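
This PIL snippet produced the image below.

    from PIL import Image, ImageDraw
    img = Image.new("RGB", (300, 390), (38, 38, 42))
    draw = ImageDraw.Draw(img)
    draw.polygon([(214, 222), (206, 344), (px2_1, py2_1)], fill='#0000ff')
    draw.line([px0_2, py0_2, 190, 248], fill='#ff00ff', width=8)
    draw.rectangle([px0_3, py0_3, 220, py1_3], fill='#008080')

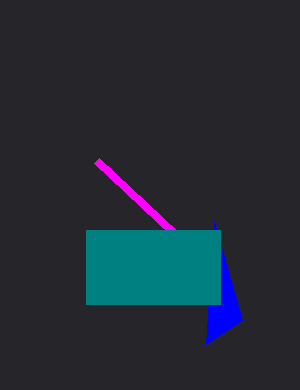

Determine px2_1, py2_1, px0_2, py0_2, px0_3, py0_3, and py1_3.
px2_1 = 242; py2_1 = 320; px0_2 = 96; py0_2 = 160; px0_3 = 86; py0_3 = 230; py1_3 = 304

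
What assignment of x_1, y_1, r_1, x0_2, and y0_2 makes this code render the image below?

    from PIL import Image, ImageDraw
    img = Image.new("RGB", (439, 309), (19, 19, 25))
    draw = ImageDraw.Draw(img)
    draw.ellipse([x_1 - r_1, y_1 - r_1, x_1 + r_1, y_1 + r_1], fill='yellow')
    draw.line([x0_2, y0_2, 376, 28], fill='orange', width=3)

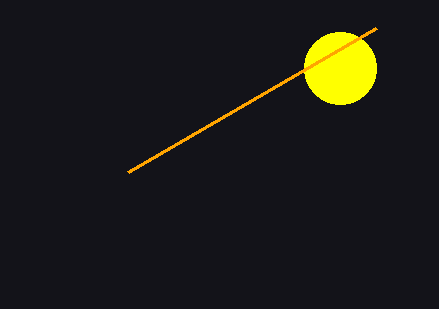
x_1 = 340; y_1 = 68; r_1 = 36; x0_2 = 128; y0_2 = 172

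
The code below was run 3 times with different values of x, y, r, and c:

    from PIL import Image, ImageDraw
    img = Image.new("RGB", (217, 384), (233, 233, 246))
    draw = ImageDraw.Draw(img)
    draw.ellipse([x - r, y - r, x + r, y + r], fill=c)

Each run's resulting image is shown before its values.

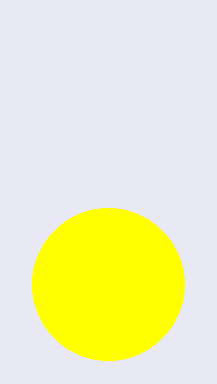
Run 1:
x = 108
y = 284
r = 76
c = 'yellow'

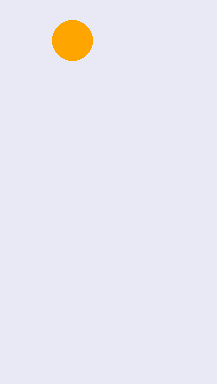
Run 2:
x = 72, y = 40, r = 20, c = 'orange'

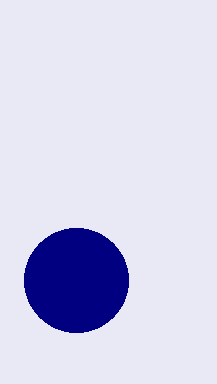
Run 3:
x = 76; y = 280; r = 52; c = 'navy'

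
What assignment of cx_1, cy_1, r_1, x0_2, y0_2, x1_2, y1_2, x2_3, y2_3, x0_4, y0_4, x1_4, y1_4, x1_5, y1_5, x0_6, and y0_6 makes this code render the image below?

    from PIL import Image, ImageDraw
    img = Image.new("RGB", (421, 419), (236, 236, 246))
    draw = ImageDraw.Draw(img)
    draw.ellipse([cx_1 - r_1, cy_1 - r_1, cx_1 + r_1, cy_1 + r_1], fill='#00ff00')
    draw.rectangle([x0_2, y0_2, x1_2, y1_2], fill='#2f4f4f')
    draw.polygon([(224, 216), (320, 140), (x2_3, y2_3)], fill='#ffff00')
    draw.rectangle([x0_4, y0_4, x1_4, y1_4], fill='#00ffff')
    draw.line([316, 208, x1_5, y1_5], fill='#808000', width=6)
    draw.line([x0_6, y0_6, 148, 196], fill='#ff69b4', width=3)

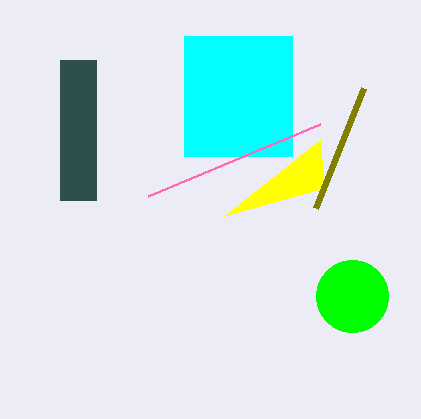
cx_1 = 352; cy_1 = 296; r_1 = 36; x0_2 = 60; y0_2 = 60; x1_2 = 96; y1_2 = 200; x2_3 = 324; y2_3 = 188; x0_4 = 184; y0_4 = 36; x1_4 = 292; y1_4 = 156; x1_5 = 364; y1_5 = 88; x0_6 = 320; y0_6 = 124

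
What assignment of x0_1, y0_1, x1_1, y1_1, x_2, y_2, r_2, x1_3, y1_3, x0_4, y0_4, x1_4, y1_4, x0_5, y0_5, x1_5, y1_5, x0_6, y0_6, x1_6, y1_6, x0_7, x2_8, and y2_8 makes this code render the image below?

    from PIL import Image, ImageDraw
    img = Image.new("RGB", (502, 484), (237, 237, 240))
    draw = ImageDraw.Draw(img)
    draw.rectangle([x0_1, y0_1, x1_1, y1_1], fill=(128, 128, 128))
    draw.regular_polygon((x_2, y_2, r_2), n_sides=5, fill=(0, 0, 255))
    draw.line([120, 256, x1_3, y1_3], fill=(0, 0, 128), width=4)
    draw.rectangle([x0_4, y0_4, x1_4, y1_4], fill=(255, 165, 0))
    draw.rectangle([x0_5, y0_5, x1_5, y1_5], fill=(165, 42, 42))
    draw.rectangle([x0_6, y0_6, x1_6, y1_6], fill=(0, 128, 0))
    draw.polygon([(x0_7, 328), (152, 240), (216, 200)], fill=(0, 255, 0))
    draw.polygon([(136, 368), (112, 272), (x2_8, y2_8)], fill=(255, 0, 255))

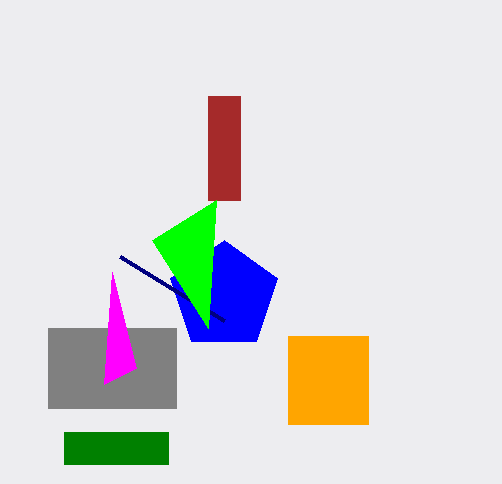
x0_1 = 48, y0_1 = 328, x1_1 = 176, y1_1 = 408, x_2 = 224, y_2 = 296, r_2 = 56, x1_3 = 224, y1_3 = 320, x0_4 = 288, y0_4 = 336, x1_4 = 368, y1_4 = 424, x0_5 = 208, y0_5 = 96, x1_5 = 240, y1_5 = 200, x0_6 = 64, y0_6 = 432, x1_6 = 168, y1_6 = 464, x0_7 = 208, x2_8 = 104, y2_8 = 384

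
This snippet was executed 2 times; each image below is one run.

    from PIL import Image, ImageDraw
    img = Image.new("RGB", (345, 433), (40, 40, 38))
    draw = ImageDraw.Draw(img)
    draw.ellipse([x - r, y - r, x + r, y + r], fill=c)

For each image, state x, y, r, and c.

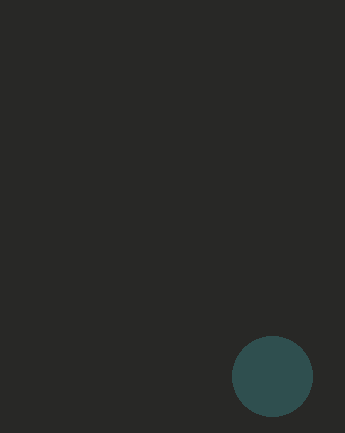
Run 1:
x = 272, y = 376, r = 40, c = 'darkslategray'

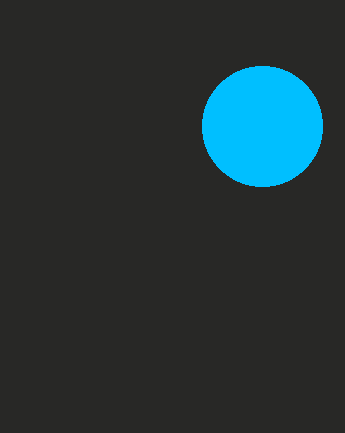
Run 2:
x = 262, y = 126, r = 60, c = 'deepskyblue'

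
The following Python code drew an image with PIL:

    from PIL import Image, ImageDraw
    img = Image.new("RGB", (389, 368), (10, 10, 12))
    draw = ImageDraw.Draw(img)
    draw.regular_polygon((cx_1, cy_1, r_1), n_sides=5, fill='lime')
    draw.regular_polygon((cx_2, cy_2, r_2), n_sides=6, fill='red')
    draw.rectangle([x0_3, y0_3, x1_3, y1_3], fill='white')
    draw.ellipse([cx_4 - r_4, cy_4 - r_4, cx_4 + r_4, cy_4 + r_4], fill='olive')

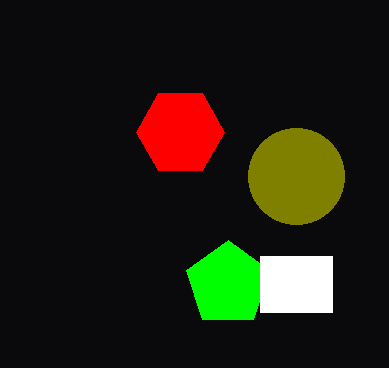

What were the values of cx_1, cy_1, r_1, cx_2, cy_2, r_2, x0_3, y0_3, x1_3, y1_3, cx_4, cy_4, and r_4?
cx_1 = 228; cy_1 = 284; r_1 = 44; cx_2 = 180; cy_2 = 132; r_2 = 44; x0_3 = 260; y0_3 = 256; x1_3 = 332; y1_3 = 312; cx_4 = 296; cy_4 = 176; r_4 = 48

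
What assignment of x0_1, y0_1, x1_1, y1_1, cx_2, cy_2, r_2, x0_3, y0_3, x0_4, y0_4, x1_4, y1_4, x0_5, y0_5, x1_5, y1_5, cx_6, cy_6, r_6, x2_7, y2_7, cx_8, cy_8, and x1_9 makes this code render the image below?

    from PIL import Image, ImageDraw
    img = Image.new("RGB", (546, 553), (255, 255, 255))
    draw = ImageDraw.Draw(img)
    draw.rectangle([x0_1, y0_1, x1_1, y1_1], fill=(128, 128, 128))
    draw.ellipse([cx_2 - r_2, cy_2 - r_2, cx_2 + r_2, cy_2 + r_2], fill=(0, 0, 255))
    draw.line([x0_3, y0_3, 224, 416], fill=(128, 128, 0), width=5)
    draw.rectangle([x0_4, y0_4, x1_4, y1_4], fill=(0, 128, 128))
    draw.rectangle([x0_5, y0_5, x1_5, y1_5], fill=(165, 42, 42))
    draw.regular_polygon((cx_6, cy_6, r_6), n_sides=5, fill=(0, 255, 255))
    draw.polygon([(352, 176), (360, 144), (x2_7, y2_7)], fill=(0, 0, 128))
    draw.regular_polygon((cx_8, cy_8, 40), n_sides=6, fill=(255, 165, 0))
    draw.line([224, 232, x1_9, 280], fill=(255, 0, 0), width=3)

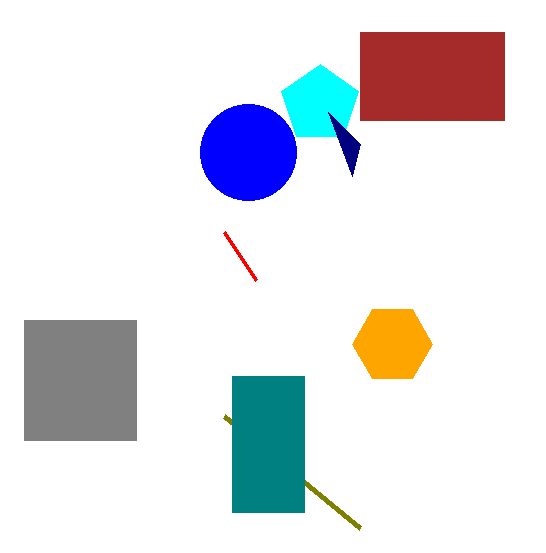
x0_1 = 24
y0_1 = 320
x1_1 = 136
y1_1 = 440
cx_2 = 248
cy_2 = 152
r_2 = 48
x0_3 = 360
y0_3 = 528
x0_4 = 232
y0_4 = 376
x1_4 = 304
y1_4 = 512
x0_5 = 360
y0_5 = 32
x1_5 = 504
y1_5 = 120
cx_6 = 320
cy_6 = 104
r_6 = 40
x2_7 = 328
y2_7 = 112
cx_8 = 392
cy_8 = 344
x1_9 = 256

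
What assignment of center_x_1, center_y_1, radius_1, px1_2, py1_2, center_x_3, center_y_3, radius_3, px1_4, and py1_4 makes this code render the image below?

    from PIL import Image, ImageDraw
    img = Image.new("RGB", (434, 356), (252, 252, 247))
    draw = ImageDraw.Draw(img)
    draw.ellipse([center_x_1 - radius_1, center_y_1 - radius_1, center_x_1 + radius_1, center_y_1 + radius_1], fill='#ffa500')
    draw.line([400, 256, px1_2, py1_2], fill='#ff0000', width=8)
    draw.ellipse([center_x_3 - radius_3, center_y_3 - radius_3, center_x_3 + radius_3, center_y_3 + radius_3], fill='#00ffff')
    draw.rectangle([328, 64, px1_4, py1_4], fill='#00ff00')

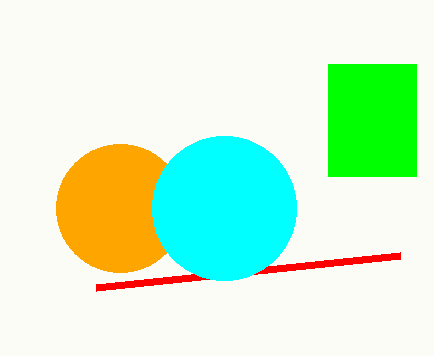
center_x_1 = 120
center_y_1 = 208
radius_1 = 64
px1_2 = 96
py1_2 = 288
center_x_3 = 224
center_y_3 = 208
radius_3 = 72
px1_4 = 416
py1_4 = 176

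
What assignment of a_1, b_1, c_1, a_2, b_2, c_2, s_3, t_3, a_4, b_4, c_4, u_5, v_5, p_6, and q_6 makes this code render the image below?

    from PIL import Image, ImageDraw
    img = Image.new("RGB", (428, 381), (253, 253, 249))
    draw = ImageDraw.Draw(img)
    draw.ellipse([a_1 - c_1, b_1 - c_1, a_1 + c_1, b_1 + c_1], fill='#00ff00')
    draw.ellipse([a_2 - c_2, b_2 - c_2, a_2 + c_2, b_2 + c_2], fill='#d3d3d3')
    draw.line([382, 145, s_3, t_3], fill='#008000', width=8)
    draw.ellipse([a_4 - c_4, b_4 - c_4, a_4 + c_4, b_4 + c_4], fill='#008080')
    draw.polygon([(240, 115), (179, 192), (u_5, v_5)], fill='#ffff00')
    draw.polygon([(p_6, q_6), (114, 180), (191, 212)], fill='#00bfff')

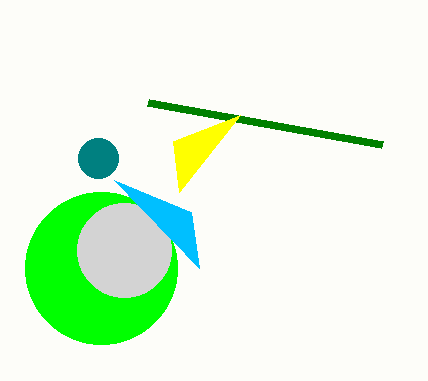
a_1 = 101; b_1 = 268; c_1 = 76; a_2 = 124; b_2 = 250; c_2 = 47; s_3 = 148; t_3 = 103; a_4 = 98; b_4 = 158; c_4 = 20; u_5 = 173; v_5 = 141; p_6 = 199; q_6 = 268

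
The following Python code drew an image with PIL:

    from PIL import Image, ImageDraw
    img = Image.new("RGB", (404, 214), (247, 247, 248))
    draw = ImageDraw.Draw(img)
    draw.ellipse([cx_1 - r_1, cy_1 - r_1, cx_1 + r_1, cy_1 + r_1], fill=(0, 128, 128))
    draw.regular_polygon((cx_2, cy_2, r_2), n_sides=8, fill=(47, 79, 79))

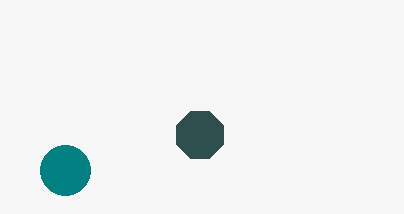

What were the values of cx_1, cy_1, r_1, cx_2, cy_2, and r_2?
cx_1 = 65, cy_1 = 170, r_1 = 25, cx_2 = 200, cy_2 = 135, r_2 = 25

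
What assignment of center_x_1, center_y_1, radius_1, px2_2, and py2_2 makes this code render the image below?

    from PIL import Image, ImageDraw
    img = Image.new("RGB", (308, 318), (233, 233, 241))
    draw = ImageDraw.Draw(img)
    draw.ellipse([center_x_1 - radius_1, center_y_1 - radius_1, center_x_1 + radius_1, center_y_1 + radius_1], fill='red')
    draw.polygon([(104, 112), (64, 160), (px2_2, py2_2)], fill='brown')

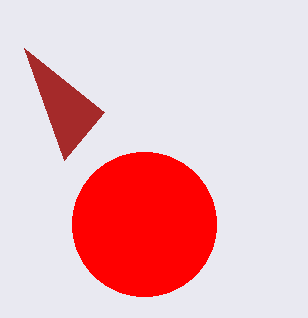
center_x_1 = 144, center_y_1 = 224, radius_1 = 72, px2_2 = 24, py2_2 = 48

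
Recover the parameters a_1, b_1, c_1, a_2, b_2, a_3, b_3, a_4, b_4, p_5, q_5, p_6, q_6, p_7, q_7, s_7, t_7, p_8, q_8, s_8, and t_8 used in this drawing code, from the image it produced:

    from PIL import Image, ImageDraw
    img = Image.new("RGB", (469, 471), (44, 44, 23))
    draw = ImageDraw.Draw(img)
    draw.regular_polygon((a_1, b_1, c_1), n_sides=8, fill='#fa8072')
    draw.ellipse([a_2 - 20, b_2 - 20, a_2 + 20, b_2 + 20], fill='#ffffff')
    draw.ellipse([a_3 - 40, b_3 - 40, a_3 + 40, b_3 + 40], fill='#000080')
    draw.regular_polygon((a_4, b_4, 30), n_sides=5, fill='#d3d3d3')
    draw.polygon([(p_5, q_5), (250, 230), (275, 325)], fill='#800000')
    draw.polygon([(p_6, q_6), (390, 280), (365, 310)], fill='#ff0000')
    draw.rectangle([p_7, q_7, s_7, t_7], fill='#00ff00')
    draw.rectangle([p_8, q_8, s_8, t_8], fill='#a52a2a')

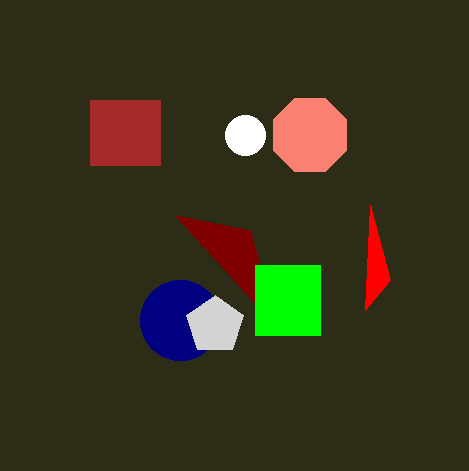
a_1 = 310; b_1 = 135; c_1 = 40; a_2 = 245; b_2 = 135; a_3 = 180; b_3 = 320; a_4 = 215; b_4 = 325; p_5 = 175; q_5 = 215; p_6 = 370; q_6 = 205; p_7 = 255; q_7 = 265; s_7 = 320; t_7 = 335; p_8 = 90; q_8 = 100; s_8 = 160; t_8 = 165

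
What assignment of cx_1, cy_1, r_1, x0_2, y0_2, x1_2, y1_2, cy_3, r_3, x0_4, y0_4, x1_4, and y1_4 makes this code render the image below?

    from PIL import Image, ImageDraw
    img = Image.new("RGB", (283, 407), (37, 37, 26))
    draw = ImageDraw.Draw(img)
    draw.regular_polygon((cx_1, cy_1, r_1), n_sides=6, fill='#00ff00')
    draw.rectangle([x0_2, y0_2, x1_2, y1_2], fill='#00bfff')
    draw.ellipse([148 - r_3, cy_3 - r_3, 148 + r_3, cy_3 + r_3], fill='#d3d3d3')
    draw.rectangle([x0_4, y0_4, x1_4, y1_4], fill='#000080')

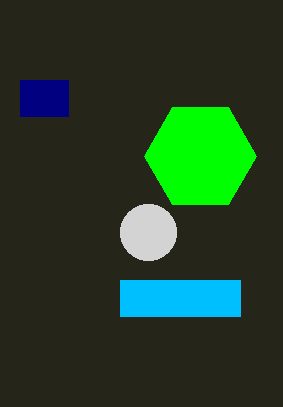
cx_1 = 200
cy_1 = 156
r_1 = 56
x0_2 = 120
y0_2 = 280
x1_2 = 240
y1_2 = 316
cy_3 = 232
r_3 = 28
x0_4 = 20
y0_4 = 80
x1_4 = 68
y1_4 = 116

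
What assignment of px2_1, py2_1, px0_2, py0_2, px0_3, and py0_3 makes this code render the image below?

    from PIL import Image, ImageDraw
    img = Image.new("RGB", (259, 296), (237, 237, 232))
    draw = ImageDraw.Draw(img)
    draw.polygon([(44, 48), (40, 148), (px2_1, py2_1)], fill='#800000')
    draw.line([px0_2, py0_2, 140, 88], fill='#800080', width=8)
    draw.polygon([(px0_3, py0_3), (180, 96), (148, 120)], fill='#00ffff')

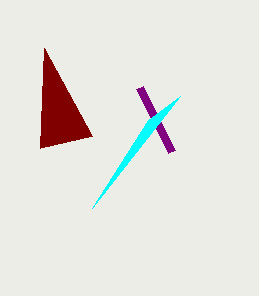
px2_1 = 92, py2_1 = 136, px0_2 = 172, py0_2 = 152, px0_3 = 92, py0_3 = 208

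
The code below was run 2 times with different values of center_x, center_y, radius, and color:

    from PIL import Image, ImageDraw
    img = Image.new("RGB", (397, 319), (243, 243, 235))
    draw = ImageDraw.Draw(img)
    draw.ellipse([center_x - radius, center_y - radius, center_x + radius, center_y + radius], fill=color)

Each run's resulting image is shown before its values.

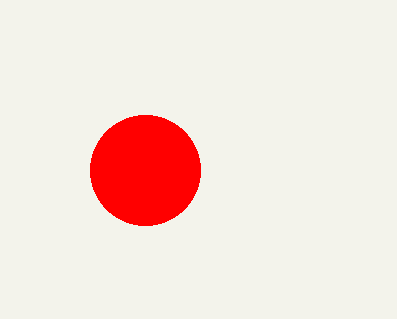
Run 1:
center_x = 145; center_y = 170; radius = 55; color = 'red'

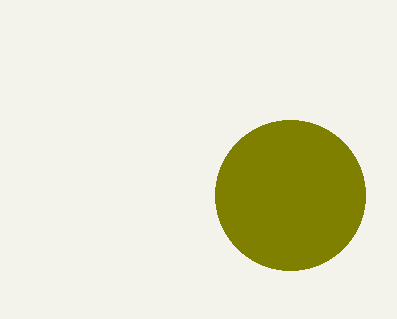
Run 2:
center_x = 290
center_y = 195
radius = 75
color = 'olive'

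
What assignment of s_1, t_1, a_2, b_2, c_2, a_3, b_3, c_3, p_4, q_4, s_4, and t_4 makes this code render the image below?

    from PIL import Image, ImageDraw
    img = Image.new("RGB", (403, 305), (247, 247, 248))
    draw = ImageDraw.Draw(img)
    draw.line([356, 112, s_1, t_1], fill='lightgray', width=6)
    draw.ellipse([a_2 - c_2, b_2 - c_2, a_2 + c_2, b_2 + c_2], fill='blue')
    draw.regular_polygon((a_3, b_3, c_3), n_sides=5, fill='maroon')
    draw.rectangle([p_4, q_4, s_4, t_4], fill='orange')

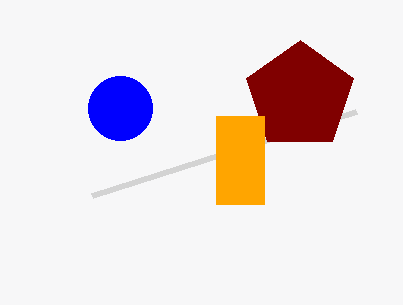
s_1 = 92, t_1 = 196, a_2 = 120, b_2 = 108, c_2 = 32, a_3 = 300, b_3 = 96, c_3 = 56, p_4 = 216, q_4 = 116, s_4 = 264, t_4 = 204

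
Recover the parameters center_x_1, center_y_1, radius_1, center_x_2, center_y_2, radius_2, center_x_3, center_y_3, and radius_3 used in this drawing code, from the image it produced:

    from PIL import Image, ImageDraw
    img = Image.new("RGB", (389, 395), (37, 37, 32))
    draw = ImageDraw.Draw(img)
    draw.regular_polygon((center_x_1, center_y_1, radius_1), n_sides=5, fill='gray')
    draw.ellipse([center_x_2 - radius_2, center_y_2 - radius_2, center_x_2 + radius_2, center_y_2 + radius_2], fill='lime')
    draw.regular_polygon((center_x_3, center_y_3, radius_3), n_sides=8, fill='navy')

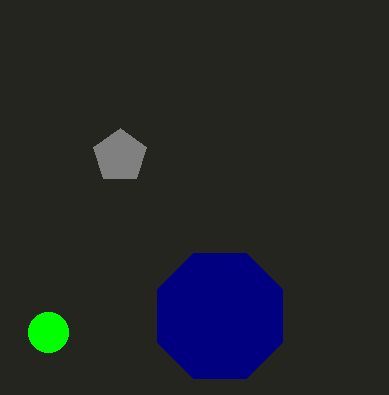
center_x_1 = 120
center_y_1 = 156
radius_1 = 28
center_x_2 = 48
center_y_2 = 332
radius_2 = 20
center_x_3 = 220
center_y_3 = 316
radius_3 = 68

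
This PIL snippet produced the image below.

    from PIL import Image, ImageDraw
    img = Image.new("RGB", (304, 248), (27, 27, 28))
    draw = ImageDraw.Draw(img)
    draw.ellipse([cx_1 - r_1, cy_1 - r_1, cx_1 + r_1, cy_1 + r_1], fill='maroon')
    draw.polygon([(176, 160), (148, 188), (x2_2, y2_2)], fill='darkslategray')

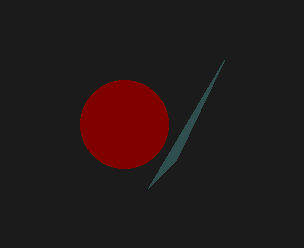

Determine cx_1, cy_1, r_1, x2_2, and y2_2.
cx_1 = 124; cy_1 = 124; r_1 = 44; x2_2 = 224; y2_2 = 60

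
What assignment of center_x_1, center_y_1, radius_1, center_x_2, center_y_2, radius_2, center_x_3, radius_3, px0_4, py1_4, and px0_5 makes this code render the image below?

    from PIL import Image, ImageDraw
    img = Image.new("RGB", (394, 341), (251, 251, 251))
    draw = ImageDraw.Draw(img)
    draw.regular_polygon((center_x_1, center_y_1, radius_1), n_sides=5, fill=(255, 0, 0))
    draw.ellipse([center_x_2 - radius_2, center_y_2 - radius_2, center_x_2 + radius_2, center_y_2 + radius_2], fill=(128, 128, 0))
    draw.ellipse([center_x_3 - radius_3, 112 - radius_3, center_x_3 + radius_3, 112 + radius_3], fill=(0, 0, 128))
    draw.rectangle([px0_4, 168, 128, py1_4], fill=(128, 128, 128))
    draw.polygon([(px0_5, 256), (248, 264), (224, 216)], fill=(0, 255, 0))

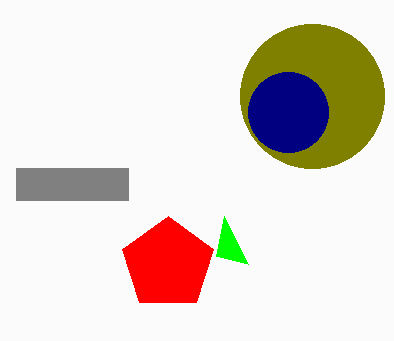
center_x_1 = 168; center_y_1 = 264; radius_1 = 48; center_x_2 = 312; center_y_2 = 96; radius_2 = 72; center_x_3 = 288; radius_3 = 40; px0_4 = 16; py1_4 = 200; px0_5 = 216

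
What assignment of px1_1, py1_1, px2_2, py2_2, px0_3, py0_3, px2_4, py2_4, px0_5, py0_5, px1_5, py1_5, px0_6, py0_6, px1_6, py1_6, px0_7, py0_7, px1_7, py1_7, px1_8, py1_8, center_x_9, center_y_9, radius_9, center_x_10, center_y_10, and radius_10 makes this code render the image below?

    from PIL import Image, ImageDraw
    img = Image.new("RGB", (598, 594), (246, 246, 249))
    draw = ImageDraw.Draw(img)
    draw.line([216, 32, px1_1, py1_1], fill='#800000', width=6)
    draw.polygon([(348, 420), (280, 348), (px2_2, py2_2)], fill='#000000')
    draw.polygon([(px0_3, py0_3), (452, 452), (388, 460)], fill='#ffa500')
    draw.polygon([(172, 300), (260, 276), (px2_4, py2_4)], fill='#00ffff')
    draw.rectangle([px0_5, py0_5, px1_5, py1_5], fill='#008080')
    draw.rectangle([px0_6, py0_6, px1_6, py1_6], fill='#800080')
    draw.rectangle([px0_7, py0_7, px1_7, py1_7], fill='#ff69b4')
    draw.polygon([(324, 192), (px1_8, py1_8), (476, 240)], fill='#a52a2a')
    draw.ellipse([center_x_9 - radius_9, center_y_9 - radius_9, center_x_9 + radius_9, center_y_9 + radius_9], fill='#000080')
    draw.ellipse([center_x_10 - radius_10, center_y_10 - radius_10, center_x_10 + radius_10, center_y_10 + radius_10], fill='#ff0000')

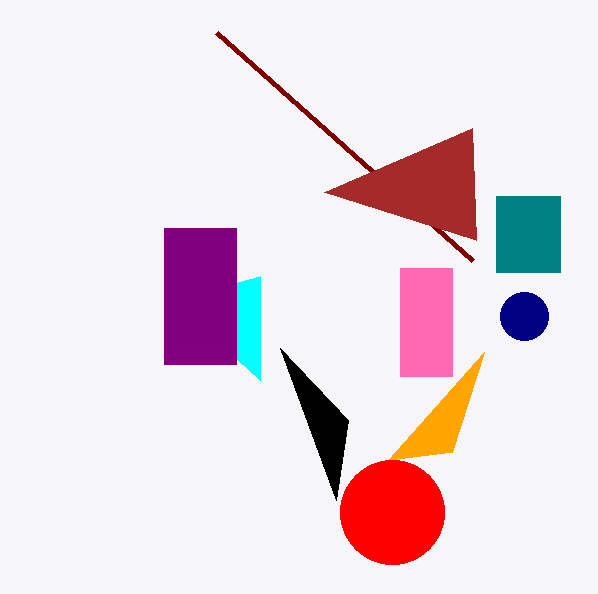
px1_1 = 472, py1_1 = 260, px2_2 = 336, py2_2 = 500, px0_3 = 484, py0_3 = 352, px2_4 = 260, py2_4 = 380, px0_5 = 496, py0_5 = 196, px1_5 = 560, py1_5 = 272, px0_6 = 164, py0_6 = 228, px1_6 = 236, py1_6 = 364, px0_7 = 400, py0_7 = 268, px1_7 = 452, py1_7 = 376, px1_8 = 472, py1_8 = 128, center_x_9 = 524, center_y_9 = 316, radius_9 = 24, center_x_10 = 392, center_y_10 = 512, radius_10 = 52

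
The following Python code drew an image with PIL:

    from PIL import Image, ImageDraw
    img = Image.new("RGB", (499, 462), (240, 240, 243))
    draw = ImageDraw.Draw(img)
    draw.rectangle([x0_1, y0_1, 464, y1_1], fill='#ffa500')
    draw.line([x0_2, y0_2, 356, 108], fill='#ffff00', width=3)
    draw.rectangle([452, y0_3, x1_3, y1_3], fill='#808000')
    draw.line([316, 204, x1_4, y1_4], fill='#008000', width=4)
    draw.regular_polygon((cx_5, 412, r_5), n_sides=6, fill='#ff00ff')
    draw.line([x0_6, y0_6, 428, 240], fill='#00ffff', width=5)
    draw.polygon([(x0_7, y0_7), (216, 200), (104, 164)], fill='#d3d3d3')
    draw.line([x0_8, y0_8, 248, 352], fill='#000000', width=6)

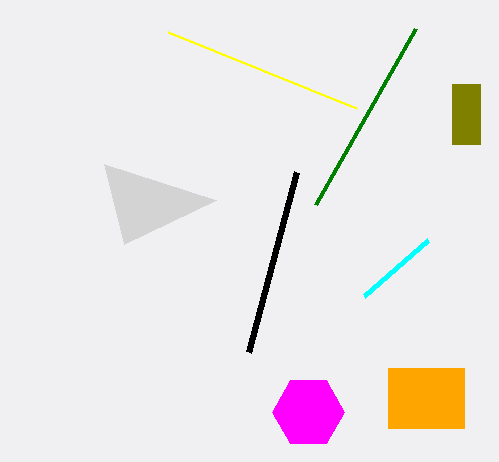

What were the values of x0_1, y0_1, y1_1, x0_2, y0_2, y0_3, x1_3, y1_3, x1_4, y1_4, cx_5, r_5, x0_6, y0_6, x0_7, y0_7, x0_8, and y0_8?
x0_1 = 388
y0_1 = 368
y1_1 = 428
x0_2 = 168
y0_2 = 32
y0_3 = 84
x1_3 = 480
y1_3 = 144
x1_4 = 416
y1_4 = 28
cx_5 = 308
r_5 = 36
x0_6 = 364
y0_6 = 296
x0_7 = 124
y0_7 = 244
x0_8 = 296
y0_8 = 172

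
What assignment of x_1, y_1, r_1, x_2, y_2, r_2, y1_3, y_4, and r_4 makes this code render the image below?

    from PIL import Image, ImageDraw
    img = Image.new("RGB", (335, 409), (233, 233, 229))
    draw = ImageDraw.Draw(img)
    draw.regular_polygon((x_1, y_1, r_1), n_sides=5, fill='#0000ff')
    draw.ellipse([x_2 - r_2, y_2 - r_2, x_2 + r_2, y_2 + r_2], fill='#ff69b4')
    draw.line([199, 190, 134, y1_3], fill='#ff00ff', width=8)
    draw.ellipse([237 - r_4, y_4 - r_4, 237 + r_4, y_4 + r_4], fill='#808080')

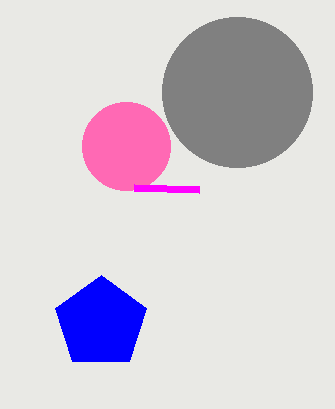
x_1 = 101
y_1 = 323
r_1 = 48
x_2 = 126
y_2 = 146
r_2 = 44
y1_3 = 188
y_4 = 92
r_4 = 75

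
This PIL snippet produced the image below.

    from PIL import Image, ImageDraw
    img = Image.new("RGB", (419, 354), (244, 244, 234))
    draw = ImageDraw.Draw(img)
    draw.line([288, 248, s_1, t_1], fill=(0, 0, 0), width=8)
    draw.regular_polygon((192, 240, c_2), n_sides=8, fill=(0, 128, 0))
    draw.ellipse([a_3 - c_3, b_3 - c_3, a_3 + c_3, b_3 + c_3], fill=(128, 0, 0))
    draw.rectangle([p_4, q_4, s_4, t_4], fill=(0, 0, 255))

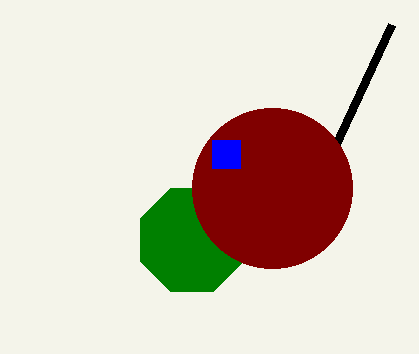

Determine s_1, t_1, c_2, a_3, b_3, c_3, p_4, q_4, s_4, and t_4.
s_1 = 392, t_1 = 24, c_2 = 56, a_3 = 272, b_3 = 188, c_3 = 80, p_4 = 212, q_4 = 140, s_4 = 240, t_4 = 168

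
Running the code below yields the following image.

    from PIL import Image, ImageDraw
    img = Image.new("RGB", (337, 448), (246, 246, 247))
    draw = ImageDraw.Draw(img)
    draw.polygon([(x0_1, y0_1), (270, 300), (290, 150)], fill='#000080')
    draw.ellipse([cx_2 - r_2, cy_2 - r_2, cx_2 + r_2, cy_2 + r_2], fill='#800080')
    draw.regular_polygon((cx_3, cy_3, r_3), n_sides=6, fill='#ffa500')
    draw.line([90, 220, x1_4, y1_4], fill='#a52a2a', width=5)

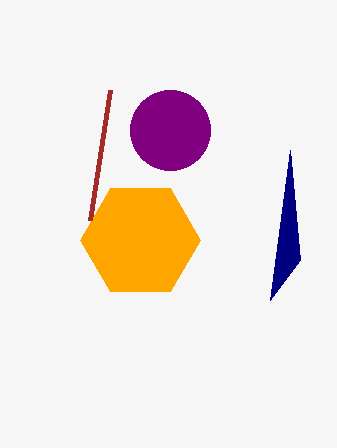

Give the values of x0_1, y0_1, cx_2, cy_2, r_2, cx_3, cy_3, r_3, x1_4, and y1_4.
x0_1 = 300
y0_1 = 260
cx_2 = 170
cy_2 = 130
r_2 = 40
cx_3 = 140
cy_3 = 240
r_3 = 60
x1_4 = 110
y1_4 = 90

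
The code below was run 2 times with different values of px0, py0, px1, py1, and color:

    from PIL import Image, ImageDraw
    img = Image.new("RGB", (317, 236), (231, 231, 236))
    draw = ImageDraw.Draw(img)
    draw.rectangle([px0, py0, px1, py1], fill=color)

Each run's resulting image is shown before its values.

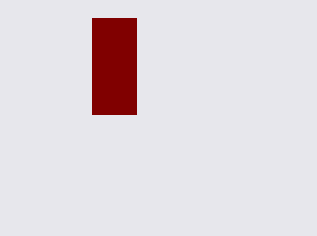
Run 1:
px0 = 92; py0 = 18; px1 = 136; py1 = 114; color = 'maroon'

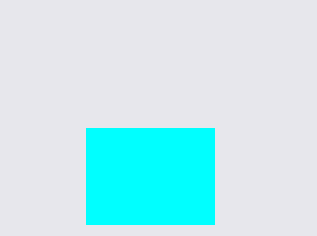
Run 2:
px0 = 86; py0 = 128; px1 = 214; py1 = 224; color = 'cyan'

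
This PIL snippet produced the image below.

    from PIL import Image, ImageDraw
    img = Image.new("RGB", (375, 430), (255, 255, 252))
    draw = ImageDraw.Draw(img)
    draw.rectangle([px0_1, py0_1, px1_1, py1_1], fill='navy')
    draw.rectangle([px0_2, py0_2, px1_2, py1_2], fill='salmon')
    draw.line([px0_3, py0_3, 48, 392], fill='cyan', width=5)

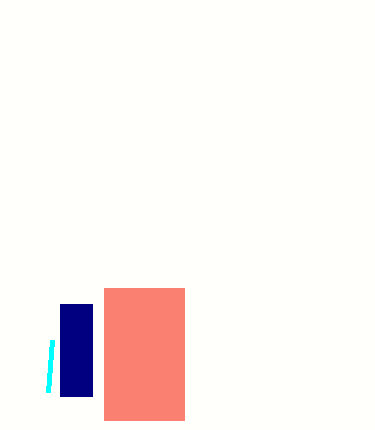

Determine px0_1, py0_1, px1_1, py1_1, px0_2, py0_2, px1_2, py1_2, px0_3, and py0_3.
px0_1 = 60, py0_1 = 304, px1_1 = 92, py1_1 = 396, px0_2 = 104, py0_2 = 288, px1_2 = 184, py1_2 = 420, px0_3 = 52, py0_3 = 340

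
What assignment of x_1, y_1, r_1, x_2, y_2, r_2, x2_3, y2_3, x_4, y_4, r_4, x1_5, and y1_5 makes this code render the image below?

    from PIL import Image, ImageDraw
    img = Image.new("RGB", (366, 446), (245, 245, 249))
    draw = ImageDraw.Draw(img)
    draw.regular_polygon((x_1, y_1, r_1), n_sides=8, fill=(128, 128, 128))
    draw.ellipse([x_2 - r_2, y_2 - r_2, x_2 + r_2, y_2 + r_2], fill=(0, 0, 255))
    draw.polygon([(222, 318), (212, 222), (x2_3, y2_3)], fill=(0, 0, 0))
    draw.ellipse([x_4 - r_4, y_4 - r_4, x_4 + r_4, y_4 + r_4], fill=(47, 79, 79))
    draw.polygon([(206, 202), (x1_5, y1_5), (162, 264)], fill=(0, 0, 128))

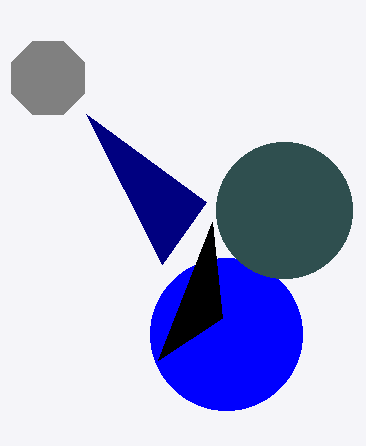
x_1 = 48
y_1 = 78
r_1 = 40
x_2 = 226
y_2 = 334
r_2 = 76
x2_3 = 158
y2_3 = 360
x_4 = 284
y_4 = 210
r_4 = 68
x1_5 = 86
y1_5 = 114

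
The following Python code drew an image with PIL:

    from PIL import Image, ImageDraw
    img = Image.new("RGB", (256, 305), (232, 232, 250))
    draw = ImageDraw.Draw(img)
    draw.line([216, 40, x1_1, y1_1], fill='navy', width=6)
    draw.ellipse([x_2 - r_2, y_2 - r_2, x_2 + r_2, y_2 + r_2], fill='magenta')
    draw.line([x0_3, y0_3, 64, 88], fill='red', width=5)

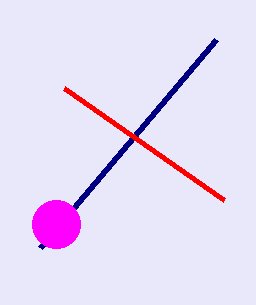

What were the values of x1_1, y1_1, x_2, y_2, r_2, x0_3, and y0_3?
x1_1 = 40, y1_1 = 248, x_2 = 56, y_2 = 224, r_2 = 24, x0_3 = 224, y0_3 = 200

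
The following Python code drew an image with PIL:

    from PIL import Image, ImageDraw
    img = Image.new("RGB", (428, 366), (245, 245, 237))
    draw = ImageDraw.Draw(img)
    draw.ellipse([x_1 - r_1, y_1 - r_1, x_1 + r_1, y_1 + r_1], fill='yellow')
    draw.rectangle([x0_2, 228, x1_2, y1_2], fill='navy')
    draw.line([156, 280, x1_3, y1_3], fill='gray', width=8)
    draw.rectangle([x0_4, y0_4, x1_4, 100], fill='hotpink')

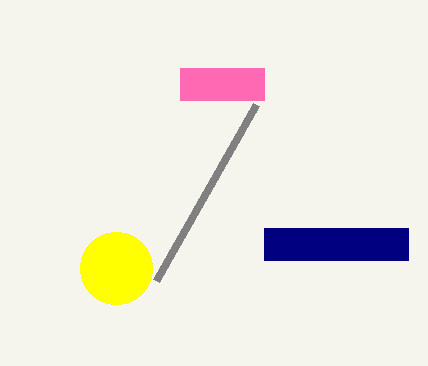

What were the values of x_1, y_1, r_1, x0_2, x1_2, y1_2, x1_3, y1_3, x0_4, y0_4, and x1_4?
x_1 = 116
y_1 = 268
r_1 = 36
x0_2 = 264
x1_2 = 408
y1_2 = 260
x1_3 = 256
y1_3 = 104
x0_4 = 180
y0_4 = 68
x1_4 = 264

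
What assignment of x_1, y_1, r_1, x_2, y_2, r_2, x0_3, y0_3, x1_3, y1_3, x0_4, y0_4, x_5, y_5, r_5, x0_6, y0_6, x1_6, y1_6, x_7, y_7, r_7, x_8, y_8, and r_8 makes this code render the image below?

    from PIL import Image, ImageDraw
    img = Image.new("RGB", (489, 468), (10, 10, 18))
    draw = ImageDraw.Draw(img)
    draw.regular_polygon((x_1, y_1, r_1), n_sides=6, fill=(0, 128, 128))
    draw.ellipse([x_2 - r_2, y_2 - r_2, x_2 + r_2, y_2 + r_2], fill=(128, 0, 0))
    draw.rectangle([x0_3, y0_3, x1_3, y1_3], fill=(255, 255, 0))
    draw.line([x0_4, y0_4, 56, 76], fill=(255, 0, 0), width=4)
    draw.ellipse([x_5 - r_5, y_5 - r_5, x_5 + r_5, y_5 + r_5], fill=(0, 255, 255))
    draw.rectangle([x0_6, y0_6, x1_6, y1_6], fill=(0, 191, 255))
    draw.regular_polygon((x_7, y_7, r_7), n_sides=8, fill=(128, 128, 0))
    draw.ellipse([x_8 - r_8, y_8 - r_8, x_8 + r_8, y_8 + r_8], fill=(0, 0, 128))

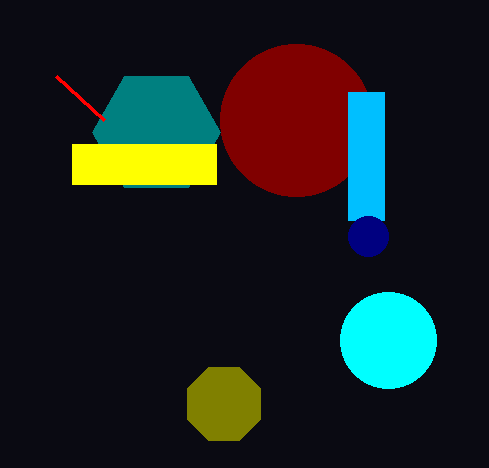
x_1 = 156; y_1 = 132; r_1 = 64; x_2 = 296; y_2 = 120; r_2 = 76; x0_3 = 72; y0_3 = 144; x1_3 = 216; y1_3 = 184; x0_4 = 104; y0_4 = 120; x_5 = 388; y_5 = 340; r_5 = 48; x0_6 = 348; y0_6 = 92; x1_6 = 384; y1_6 = 220; x_7 = 224; y_7 = 404; r_7 = 40; x_8 = 368; y_8 = 236; r_8 = 20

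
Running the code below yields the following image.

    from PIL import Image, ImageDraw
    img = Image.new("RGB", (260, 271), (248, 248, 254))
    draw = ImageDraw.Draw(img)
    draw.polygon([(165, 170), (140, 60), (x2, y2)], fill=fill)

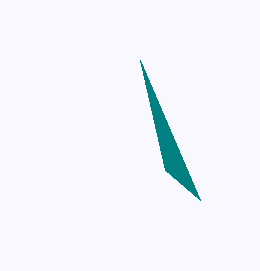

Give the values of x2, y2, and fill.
x2 = 200
y2 = 200
fill = 'teal'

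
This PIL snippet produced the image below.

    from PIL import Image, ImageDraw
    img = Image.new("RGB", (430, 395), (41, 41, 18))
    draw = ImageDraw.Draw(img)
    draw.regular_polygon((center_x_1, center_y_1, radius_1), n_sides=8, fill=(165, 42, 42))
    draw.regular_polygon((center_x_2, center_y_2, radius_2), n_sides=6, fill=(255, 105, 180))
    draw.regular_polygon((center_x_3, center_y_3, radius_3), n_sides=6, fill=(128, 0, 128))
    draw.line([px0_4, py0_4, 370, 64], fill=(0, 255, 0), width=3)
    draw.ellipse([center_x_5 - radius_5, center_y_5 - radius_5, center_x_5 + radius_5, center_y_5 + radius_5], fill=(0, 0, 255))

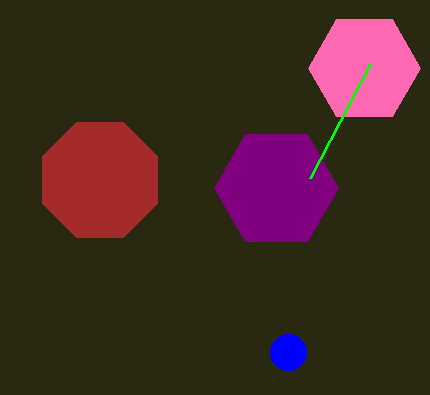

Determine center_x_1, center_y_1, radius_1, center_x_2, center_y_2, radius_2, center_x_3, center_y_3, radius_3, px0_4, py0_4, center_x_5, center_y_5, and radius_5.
center_x_1 = 100
center_y_1 = 180
radius_1 = 62
center_x_2 = 364
center_y_2 = 68
radius_2 = 56
center_x_3 = 276
center_y_3 = 188
radius_3 = 62
px0_4 = 310
py0_4 = 178
center_x_5 = 288
center_y_5 = 352
radius_5 = 18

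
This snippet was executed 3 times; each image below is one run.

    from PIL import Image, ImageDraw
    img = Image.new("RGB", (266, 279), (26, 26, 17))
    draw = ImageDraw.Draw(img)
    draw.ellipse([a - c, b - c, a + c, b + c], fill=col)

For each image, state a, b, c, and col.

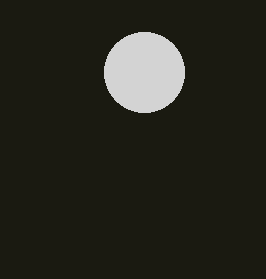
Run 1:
a = 144, b = 72, c = 40, col = 'lightgray'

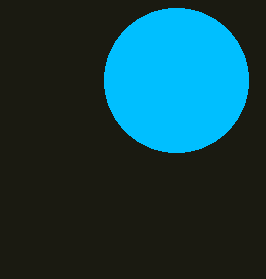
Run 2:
a = 176
b = 80
c = 72
col = 'deepskyblue'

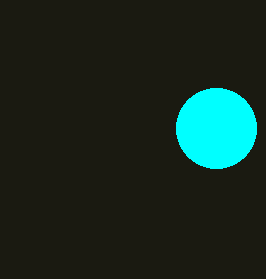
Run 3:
a = 216; b = 128; c = 40; col = 'cyan'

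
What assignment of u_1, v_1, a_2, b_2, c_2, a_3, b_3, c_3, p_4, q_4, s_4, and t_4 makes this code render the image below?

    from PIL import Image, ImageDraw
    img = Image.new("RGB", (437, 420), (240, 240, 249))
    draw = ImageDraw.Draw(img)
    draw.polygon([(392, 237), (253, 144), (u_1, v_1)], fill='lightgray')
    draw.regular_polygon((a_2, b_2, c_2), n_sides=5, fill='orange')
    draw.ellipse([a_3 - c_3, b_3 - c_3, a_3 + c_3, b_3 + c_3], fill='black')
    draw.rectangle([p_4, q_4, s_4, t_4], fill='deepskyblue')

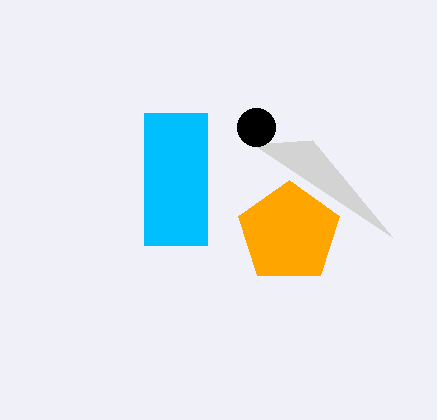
u_1 = 312, v_1 = 140, a_2 = 289, b_2 = 233, c_2 = 53, a_3 = 256, b_3 = 127, c_3 = 19, p_4 = 144, q_4 = 113, s_4 = 207, t_4 = 245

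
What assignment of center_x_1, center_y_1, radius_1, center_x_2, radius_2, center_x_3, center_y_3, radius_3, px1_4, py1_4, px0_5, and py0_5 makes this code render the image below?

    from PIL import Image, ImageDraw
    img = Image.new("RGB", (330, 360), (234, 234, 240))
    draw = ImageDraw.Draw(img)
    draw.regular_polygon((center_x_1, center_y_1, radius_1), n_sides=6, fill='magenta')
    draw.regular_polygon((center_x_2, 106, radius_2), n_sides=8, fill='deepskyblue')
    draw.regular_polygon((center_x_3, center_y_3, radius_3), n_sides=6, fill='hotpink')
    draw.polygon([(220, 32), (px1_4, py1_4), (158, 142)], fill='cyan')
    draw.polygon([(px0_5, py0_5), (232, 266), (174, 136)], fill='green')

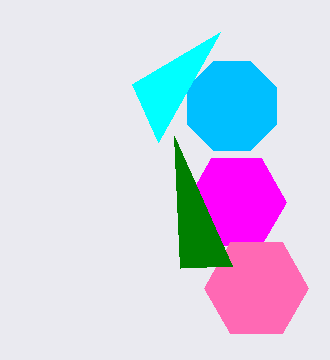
center_x_1 = 236, center_y_1 = 202, radius_1 = 50, center_x_2 = 232, radius_2 = 48, center_x_3 = 256, center_y_3 = 288, radius_3 = 52, px1_4 = 132, py1_4 = 84, px0_5 = 180, py0_5 = 268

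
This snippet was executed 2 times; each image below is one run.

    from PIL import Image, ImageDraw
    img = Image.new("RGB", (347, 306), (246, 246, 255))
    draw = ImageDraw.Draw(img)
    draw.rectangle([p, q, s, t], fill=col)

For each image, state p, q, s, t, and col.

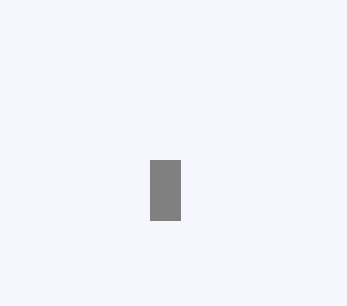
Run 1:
p = 150
q = 160
s = 180
t = 220
col = 'gray'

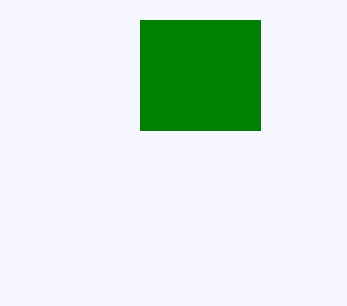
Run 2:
p = 140, q = 20, s = 260, t = 130, col = 'green'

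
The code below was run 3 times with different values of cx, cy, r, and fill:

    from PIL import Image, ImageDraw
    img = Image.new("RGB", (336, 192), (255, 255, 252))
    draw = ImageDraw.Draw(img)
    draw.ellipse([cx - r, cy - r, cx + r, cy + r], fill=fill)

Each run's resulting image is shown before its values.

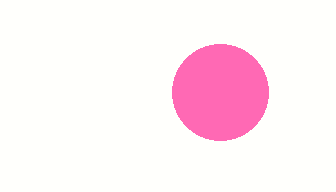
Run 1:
cx = 220
cy = 92
r = 48
fill = 'hotpink'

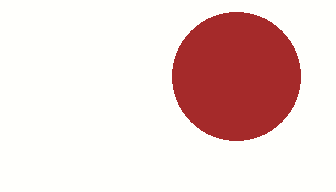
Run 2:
cx = 236; cy = 76; r = 64; fill = 'brown'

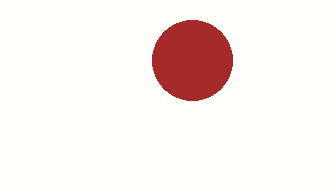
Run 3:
cx = 192; cy = 60; r = 40; fill = 'brown'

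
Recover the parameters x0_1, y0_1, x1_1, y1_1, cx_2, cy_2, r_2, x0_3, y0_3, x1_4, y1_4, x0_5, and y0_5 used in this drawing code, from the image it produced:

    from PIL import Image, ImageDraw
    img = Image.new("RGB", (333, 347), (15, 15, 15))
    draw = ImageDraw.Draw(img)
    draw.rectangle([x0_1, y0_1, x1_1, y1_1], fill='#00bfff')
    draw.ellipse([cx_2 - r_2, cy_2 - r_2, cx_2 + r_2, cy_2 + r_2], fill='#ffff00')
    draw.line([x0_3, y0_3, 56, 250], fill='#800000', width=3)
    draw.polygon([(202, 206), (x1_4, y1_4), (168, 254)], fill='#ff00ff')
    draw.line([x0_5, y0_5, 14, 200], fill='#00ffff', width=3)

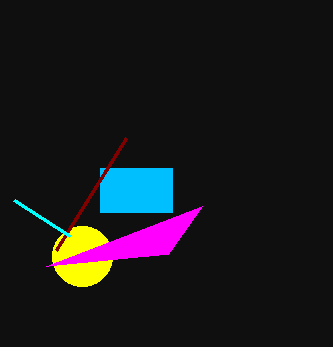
x0_1 = 100; y0_1 = 168; x1_1 = 172; y1_1 = 212; cx_2 = 82; cy_2 = 256; r_2 = 30; x0_3 = 126; y0_3 = 138; x1_4 = 46; y1_4 = 266; x0_5 = 70; y0_5 = 236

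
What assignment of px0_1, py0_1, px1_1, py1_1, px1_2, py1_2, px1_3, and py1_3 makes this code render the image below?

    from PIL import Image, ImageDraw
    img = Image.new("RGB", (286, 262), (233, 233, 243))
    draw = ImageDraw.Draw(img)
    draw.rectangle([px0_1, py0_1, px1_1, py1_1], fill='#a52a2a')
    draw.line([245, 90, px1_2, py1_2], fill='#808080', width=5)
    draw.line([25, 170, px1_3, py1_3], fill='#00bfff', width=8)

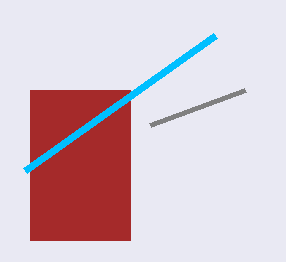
px0_1 = 30; py0_1 = 90; px1_1 = 130; py1_1 = 240; px1_2 = 150; py1_2 = 125; px1_3 = 215; py1_3 = 35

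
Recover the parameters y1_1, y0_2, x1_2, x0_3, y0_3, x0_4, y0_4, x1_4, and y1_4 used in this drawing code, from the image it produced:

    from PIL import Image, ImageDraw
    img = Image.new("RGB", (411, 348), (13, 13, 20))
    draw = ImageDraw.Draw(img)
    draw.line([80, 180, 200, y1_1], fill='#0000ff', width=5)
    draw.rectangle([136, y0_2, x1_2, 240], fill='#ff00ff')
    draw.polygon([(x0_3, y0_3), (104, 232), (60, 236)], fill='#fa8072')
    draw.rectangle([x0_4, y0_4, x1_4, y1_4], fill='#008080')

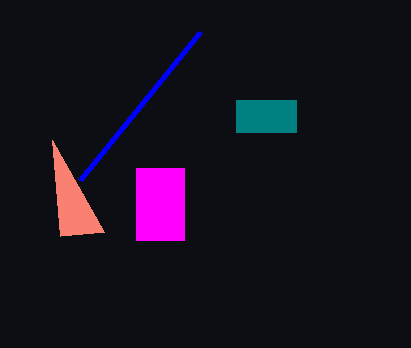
y1_1 = 32, y0_2 = 168, x1_2 = 184, x0_3 = 52, y0_3 = 140, x0_4 = 236, y0_4 = 100, x1_4 = 296, y1_4 = 132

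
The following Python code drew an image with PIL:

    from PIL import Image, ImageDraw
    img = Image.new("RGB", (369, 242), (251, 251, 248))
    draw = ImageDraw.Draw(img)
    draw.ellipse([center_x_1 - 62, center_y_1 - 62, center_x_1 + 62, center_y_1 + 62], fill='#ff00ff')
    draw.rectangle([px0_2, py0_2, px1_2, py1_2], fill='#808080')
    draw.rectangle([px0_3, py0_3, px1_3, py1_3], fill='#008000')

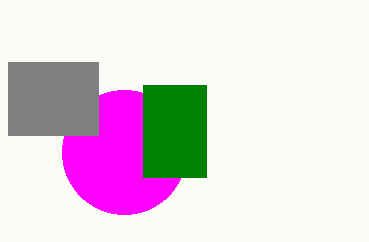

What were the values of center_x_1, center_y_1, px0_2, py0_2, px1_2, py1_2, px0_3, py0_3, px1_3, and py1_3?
center_x_1 = 124; center_y_1 = 152; px0_2 = 8; py0_2 = 62; px1_2 = 98; py1_2 = 135; px0_3 = 143; py0_3 = 85; px1_3 = 206; py1_3 = 177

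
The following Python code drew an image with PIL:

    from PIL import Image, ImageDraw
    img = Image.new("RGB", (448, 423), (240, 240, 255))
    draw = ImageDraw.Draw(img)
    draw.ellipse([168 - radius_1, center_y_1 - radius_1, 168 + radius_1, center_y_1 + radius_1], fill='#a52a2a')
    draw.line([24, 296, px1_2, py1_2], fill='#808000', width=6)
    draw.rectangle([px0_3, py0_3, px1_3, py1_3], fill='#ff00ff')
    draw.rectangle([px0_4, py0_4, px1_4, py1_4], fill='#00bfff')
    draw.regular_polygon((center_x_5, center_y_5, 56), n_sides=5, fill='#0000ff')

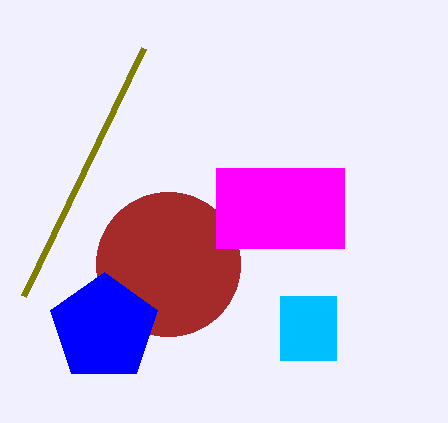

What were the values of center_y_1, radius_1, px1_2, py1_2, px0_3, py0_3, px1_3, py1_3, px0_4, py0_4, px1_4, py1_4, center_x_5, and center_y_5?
center_y_1 = 264; radius_1 = 72; px1_2 = 144; py1_2 = 48; px0_3 = 216; py0_3 = 168; px1_3 = 344; py1_3 = 248; px0_4 = 280; py0_4 = 296; px1_4 = 336; py1_4 = 360; center_x_5 = 104; center_y_5 = 328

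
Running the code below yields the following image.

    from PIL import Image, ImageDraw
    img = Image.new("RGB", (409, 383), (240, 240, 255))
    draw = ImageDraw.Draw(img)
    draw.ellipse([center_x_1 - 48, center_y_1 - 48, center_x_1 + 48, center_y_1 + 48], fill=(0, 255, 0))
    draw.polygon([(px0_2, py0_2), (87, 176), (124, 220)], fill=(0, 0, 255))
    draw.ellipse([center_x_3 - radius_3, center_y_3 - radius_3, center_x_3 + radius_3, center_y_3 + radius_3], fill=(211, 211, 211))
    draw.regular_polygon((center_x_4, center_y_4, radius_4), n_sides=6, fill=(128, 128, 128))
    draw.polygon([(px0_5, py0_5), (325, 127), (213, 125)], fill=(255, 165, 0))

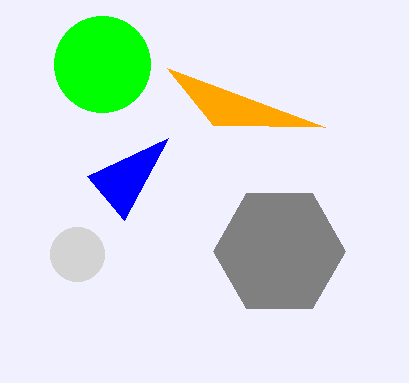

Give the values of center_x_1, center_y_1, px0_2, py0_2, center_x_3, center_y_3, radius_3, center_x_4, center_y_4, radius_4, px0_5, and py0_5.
center_x_1 = 102; center_y_1 = 64; px0_2 = 168; py0_2 = 138; center_x_3 = 77; center_y_3 = 254; radius_3 = 27; center_x_4 = 279; center_y_4 = 251; radius_4 = 66; px0_5 = 167; py0_5 = 68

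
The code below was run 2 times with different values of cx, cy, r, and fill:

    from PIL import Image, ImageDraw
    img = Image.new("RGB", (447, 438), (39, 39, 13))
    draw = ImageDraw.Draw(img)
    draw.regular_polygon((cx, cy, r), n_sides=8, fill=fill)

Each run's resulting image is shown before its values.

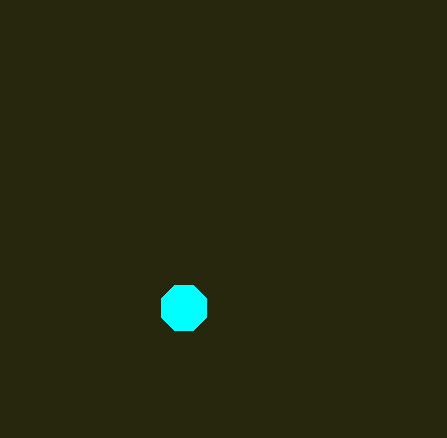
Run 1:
cx = 184; cy = 308; r = 24; fill = 'cyan'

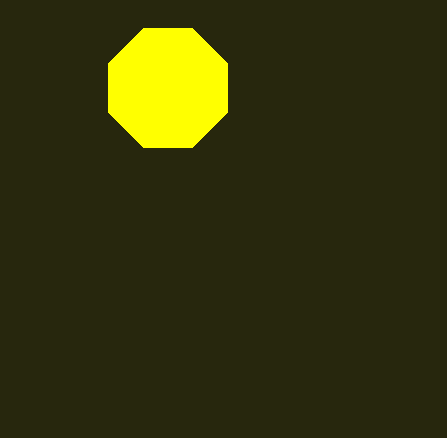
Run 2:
cx = 168
cy = 88
r = 64
fill = 'yellow'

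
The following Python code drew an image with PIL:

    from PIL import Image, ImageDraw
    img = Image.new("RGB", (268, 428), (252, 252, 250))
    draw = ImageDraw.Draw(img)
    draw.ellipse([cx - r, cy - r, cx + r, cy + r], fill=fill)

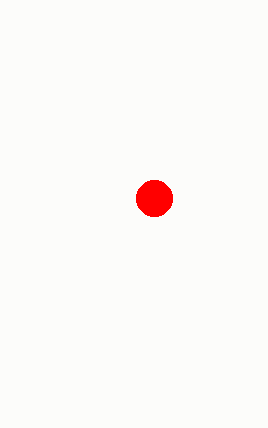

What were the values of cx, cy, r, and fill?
cx = 154; cy = 198; r = 18; fill = 'red'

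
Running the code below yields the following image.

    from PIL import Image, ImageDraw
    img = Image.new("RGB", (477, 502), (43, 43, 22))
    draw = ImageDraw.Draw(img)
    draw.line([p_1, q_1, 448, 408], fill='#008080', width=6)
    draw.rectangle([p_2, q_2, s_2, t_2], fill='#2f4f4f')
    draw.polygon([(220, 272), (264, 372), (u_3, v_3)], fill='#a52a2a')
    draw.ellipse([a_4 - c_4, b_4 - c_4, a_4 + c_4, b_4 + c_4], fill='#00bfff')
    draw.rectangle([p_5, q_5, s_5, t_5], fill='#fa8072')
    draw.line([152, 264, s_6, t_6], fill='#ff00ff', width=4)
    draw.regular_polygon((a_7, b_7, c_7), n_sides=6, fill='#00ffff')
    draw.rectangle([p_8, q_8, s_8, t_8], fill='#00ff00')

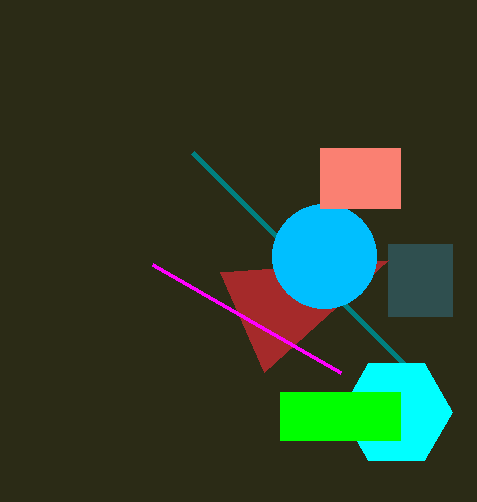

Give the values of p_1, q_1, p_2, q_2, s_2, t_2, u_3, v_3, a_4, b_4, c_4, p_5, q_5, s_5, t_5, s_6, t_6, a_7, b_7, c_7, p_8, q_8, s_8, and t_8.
p_1 = 192, q_1 = 152, p_2 = 388, q_2 = 244, s_2 = 452, t_2 = 316, u_3 = 388, v_3 = 260, a_4 = 324, b_4 = 256, c_4 = 52, p_5 = 320, q_5 = 148, s_5 = 400, t_5 = 208, s_6 = 340, t_6 = 372, a_7 = 396, b_7 = 412, c_7 = 56, p_8 = 280, q_8 = 392, s_8 = 400, t_8 = 440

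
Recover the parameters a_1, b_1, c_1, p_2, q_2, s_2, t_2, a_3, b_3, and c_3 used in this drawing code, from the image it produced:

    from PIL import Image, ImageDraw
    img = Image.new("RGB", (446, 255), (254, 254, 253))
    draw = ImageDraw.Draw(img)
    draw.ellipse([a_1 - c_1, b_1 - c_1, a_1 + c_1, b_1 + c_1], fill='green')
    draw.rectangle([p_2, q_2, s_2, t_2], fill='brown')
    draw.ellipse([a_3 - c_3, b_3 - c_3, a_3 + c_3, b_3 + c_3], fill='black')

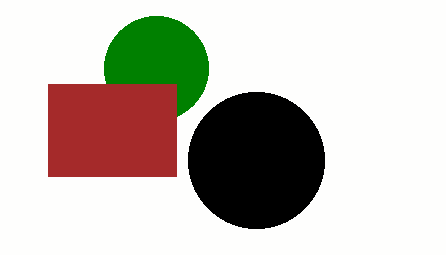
a_1 = 156; b_1 = 68; c_1 = 52; p_2 = 48; q_2 = 84; s_2 = 176; t_2 = 176; a_3 = 256; b_3 = 160; c_3 = 68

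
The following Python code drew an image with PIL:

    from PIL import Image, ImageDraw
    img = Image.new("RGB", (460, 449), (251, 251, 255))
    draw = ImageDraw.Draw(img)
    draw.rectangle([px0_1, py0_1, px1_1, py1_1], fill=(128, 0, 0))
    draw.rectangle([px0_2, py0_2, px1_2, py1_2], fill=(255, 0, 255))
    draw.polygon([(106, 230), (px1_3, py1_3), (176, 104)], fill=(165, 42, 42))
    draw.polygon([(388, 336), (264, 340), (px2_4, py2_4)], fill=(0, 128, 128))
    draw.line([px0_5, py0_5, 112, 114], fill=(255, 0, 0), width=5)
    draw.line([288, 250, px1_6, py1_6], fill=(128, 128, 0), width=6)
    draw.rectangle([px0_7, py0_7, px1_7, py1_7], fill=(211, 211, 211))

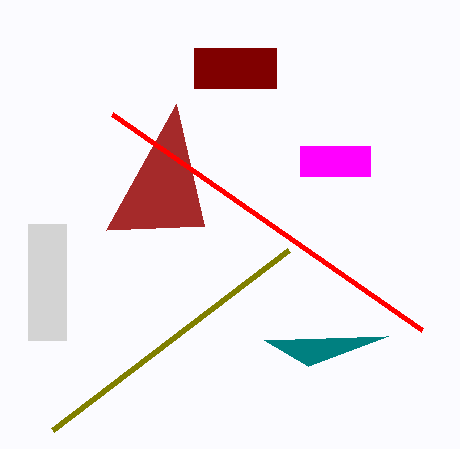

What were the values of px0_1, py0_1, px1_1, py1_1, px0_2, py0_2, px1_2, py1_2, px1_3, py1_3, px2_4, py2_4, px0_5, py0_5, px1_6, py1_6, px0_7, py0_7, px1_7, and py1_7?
px0_1 = 194; py0_1 = 48; px1_1 = 276; py1_1 = 88; px0_2 = 300; py0_2 = 146; px1_2 = 370; py1_2 = 176; px1_3 = 204; py1_3 = 226; px2_4 = 308; py2_4 = 366; px0_5 = 422; py0_5 = 330; px1_6 = 52; py1_6 = 430; px0_7 = 28; py0_7 = 224; px1_7 = 66; py1_7 = 340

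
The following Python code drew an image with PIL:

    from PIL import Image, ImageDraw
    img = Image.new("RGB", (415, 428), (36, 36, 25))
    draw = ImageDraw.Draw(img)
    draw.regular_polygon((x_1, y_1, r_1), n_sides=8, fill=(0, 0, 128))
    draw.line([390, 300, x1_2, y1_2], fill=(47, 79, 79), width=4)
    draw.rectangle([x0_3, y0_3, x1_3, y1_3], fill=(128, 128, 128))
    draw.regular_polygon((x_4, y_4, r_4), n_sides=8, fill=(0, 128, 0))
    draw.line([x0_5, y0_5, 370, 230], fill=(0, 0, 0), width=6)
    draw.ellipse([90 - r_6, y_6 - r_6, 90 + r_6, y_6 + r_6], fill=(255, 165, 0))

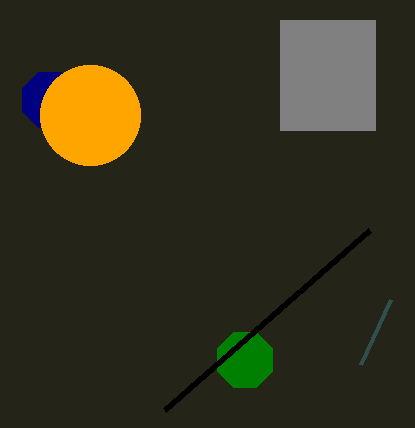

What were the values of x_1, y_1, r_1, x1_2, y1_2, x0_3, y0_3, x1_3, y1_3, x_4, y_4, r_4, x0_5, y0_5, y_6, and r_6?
x_1 = 50, y_1 = 100, r_1 = 30, x1_2 = 360, y1_2 = 365, x0_3 = 280, y0_3 = 20, x1_3 = 375, y1_3 = 130, x_4 = 245, y_4 = 360, r_4 = 30, x0_5 = 165, y0_5 = 410, y_6 = 115, r_6 = 50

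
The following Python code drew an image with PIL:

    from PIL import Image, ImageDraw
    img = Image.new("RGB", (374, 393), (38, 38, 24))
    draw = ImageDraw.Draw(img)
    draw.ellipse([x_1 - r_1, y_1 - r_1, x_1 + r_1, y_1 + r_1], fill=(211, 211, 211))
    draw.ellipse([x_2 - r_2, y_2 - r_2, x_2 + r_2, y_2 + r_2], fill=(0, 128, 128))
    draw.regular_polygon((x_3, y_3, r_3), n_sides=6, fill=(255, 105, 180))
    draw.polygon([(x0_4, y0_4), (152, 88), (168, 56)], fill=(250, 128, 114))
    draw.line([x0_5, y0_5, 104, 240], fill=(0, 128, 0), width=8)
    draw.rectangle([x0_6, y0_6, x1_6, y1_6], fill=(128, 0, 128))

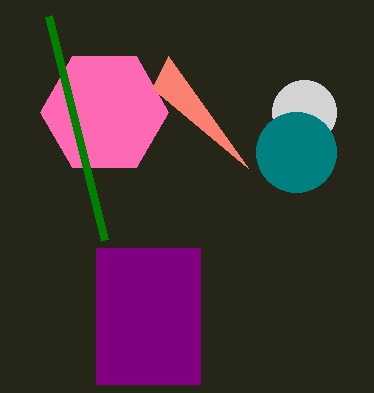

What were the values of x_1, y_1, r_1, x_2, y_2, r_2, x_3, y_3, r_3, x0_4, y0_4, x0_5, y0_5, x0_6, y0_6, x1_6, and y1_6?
x_1 = 304
y_1 = 112
r_1 = 32
x_2 = 296
y_2 = 152
r_2 = 40
x_3 = 104
y_3 = 112
r_3 = 64
x0_4 = 248
y0_4 = 168
x0_5 = 48
y0_5 = 16
x0_6 = 96
y0_6 = 248
x1_6 = 200
y1_6 = 384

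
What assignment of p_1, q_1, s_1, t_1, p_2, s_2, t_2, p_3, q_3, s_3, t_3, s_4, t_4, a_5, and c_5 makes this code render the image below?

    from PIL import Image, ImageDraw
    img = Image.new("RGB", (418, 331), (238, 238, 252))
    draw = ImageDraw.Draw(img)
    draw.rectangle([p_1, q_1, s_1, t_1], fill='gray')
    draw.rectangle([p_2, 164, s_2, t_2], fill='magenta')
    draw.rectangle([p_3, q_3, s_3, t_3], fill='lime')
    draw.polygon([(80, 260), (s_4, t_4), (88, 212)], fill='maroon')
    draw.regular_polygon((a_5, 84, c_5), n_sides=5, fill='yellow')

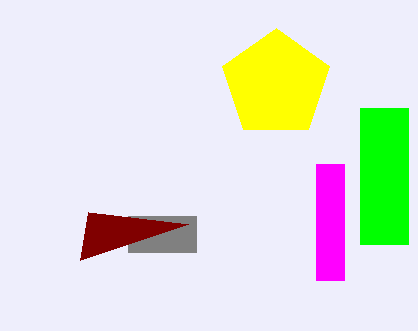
p_1 = 128; q_1 = 216; s_1 = 196; t_1 = 252; p_2 = 316; s_2 = 344; t_2 = 280; p_3 = 360; q_3 = 108; s_3 = 408; t_3 = 244; s_4 = 188; t_4 = 224; a_5 = 276; c_5 = 56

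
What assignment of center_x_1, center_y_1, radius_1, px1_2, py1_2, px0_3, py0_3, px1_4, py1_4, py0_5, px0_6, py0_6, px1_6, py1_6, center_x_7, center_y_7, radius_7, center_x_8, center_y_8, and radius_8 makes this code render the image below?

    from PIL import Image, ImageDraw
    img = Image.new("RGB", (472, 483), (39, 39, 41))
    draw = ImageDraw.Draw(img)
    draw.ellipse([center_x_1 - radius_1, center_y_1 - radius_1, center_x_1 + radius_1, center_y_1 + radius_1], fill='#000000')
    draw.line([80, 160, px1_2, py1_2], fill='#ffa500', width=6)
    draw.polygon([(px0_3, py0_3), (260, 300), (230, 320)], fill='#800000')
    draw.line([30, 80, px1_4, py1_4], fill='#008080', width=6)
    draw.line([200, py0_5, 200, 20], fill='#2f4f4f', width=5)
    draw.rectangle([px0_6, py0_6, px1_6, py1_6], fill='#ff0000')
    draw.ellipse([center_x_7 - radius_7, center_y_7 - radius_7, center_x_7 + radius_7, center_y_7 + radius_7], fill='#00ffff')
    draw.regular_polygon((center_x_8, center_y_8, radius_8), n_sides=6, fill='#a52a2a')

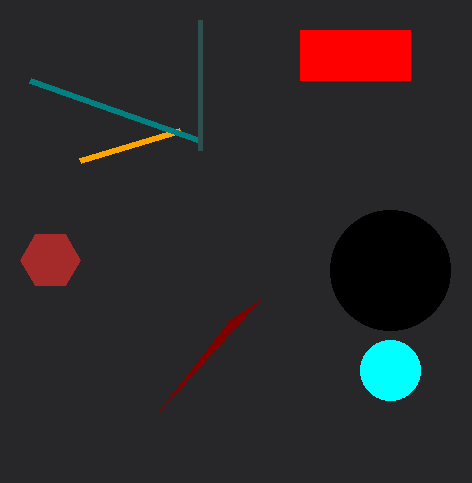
center_x_1 = 390; center_y_1 = 270; radius_1 = 60; px1_2 = 180; py1_2 = 130; px0_3 = 160; py0_3 = 410; px1_4 = 200; py1_4 = 140; py0_5 = 150; px0_6 = 300; py0_6 = 30; px1_6 = 410; py1_6 = 80; center_x_7 = 390; center_y_7 = 370; radius_7 = 30; center_x_8 = 50; center_y_8 = 260; radius_8 = 30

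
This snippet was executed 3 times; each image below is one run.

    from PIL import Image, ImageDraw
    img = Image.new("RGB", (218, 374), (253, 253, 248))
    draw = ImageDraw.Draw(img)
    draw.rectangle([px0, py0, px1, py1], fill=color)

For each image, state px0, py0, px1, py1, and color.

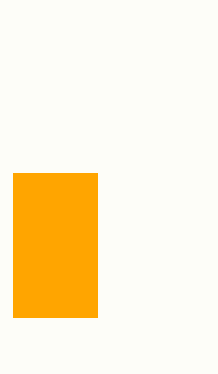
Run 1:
px0 = 13, py0 = 173, px1 = 97, py1 = 317, color = 'orange'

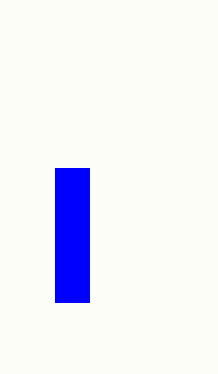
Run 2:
px0 = 55; py0 = 168; px1 = 89; py1 = 302; color = 'blue'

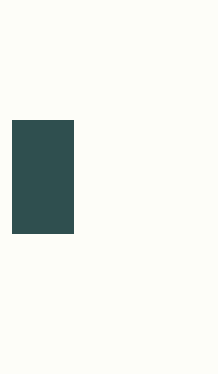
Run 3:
px0 = 12
py0 = 120
px1 = 73
py1 = 233
color = 'darkslategray'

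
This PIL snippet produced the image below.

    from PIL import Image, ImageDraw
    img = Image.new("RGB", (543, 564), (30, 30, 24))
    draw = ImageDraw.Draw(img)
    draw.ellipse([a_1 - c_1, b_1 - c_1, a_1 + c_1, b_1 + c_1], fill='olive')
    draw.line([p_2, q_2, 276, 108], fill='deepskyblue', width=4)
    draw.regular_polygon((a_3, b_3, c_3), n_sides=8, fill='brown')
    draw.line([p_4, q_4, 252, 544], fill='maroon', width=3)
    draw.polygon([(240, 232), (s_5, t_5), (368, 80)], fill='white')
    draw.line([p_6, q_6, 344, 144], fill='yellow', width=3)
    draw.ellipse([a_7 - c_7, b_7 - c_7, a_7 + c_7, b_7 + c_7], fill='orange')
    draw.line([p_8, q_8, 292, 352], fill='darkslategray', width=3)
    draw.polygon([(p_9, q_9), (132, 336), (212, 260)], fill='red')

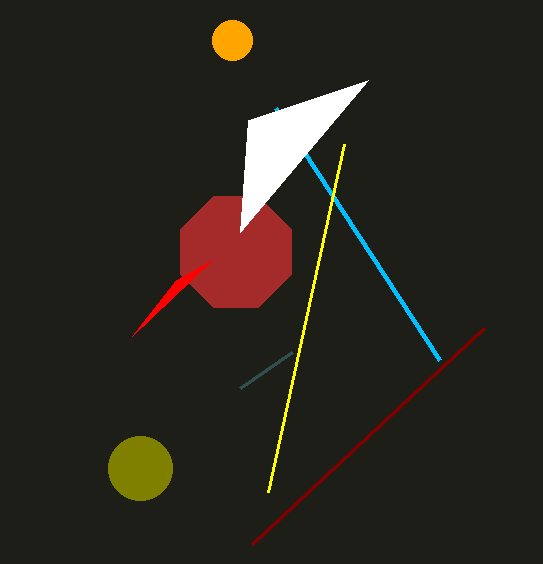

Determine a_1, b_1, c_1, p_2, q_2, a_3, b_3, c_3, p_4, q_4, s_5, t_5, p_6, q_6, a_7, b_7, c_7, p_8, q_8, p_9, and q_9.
a_1 = 140
b_1 = 468
c_1 = 32
p_2 = 440
q_2 = 360
a_3 = 236
b_3 = 252
c_3 = 60
p_4 = 484
q_4 = 328
s_5 = 248
t_5 = 120
p_6 = 268
q_6 = 492
a_7 = 232
b_7 = 40
c_7 = 20
p_8 = 240
q_8 = 388
p_9 = 176
q_9 = 280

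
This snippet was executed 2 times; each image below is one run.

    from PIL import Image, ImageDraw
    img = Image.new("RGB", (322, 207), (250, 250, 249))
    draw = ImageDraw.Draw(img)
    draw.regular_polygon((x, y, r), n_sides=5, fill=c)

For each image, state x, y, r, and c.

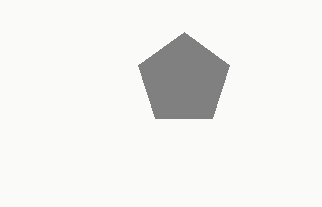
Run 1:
x = 184
y = 80
r = 48
c = 'gray'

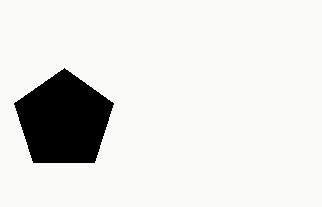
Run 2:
x = 64
y = 120
r = 52
c = 'black'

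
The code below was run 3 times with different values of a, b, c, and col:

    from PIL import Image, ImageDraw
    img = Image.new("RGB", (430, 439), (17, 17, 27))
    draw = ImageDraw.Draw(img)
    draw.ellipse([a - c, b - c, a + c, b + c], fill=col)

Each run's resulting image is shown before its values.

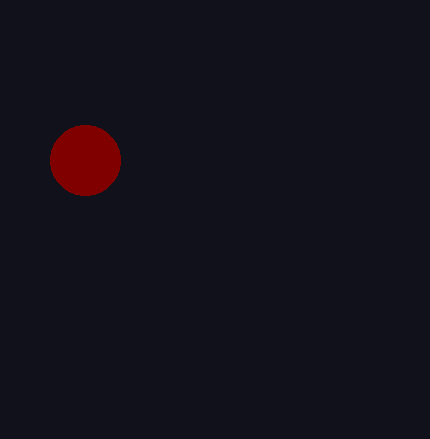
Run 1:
a = 85, b = 160, c = 35, col = 'maroon'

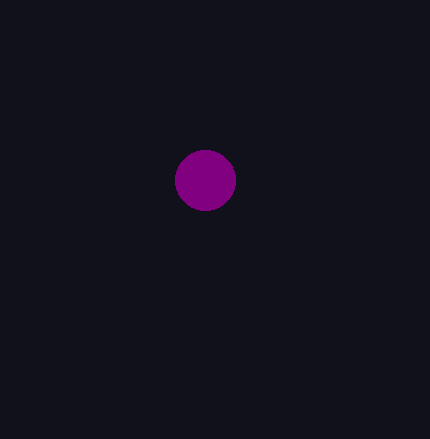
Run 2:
a = 205, b = 180, c = 30, col = 'purple'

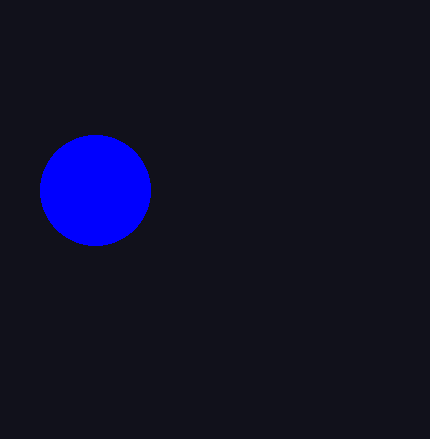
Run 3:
a = 95
b = 190
c = 55
col = 'blue'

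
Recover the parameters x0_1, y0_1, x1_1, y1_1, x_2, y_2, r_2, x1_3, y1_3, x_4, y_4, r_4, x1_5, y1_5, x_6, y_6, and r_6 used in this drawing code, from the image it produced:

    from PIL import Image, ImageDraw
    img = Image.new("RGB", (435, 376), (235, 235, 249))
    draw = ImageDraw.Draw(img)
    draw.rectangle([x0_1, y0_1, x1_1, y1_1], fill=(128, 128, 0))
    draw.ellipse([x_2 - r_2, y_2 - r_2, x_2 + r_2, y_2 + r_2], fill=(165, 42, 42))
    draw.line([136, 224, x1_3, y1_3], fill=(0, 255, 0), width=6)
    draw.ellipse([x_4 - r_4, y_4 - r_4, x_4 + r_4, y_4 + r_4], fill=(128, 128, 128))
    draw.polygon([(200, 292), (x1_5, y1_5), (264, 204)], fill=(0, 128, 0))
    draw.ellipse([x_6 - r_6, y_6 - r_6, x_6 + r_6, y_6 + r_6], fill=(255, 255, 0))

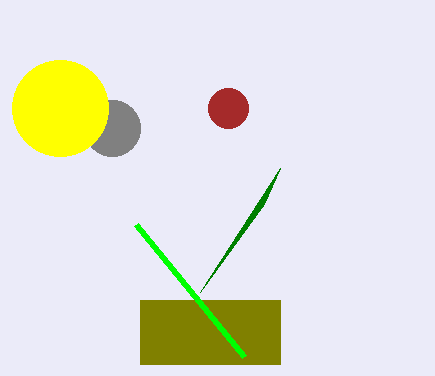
x0_1 = 140
y0_1 = 300
x1_1 = 280
y1_1 = 364
x_2 = 228
y_2 = 108
r_2 = 20
x1_3 = 244
y1_3 = 356
x_4 = 112
y_4 = 128
r_4 = 28
x1_5 = 280
y1_5 = 168
x_6 = 60
y_6 = 108
r_6 = 48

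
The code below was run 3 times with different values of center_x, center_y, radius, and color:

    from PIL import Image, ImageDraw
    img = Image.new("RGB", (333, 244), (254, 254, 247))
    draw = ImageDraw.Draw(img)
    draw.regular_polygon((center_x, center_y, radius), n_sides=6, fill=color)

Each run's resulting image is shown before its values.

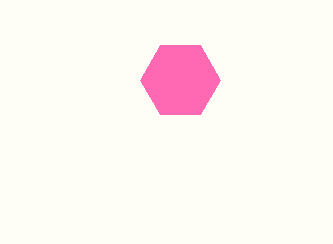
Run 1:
center_x = 180, center_y = 80, radius = 40, color = 'hotpink'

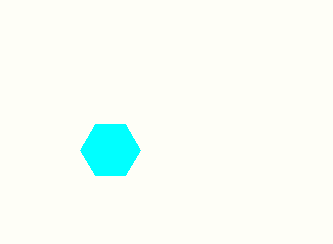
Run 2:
center_x = 110
center_y = 150
radius = 30
color = 'cyan'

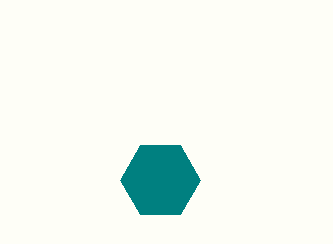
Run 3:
center_x = 160
center_y = 180
radius = 40
color = 'teal'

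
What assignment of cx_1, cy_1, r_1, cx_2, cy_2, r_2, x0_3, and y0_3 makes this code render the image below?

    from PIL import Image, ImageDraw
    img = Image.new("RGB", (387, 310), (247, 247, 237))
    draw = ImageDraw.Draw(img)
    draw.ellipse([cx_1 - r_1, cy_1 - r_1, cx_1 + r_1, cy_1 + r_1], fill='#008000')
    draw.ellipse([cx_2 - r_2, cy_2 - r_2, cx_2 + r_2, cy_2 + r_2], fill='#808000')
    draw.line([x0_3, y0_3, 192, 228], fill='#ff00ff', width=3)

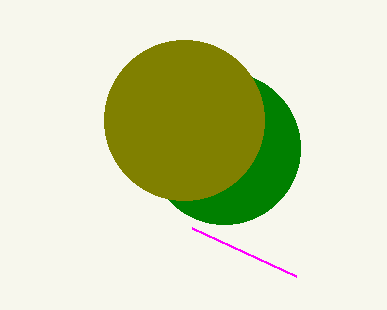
cx_1 = 224, cy_1 = 148, r_1 = 76, cx_2 = 184, cy_2 = 120, r_2 = 80, x0_3 = 296, y0_3 = 276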